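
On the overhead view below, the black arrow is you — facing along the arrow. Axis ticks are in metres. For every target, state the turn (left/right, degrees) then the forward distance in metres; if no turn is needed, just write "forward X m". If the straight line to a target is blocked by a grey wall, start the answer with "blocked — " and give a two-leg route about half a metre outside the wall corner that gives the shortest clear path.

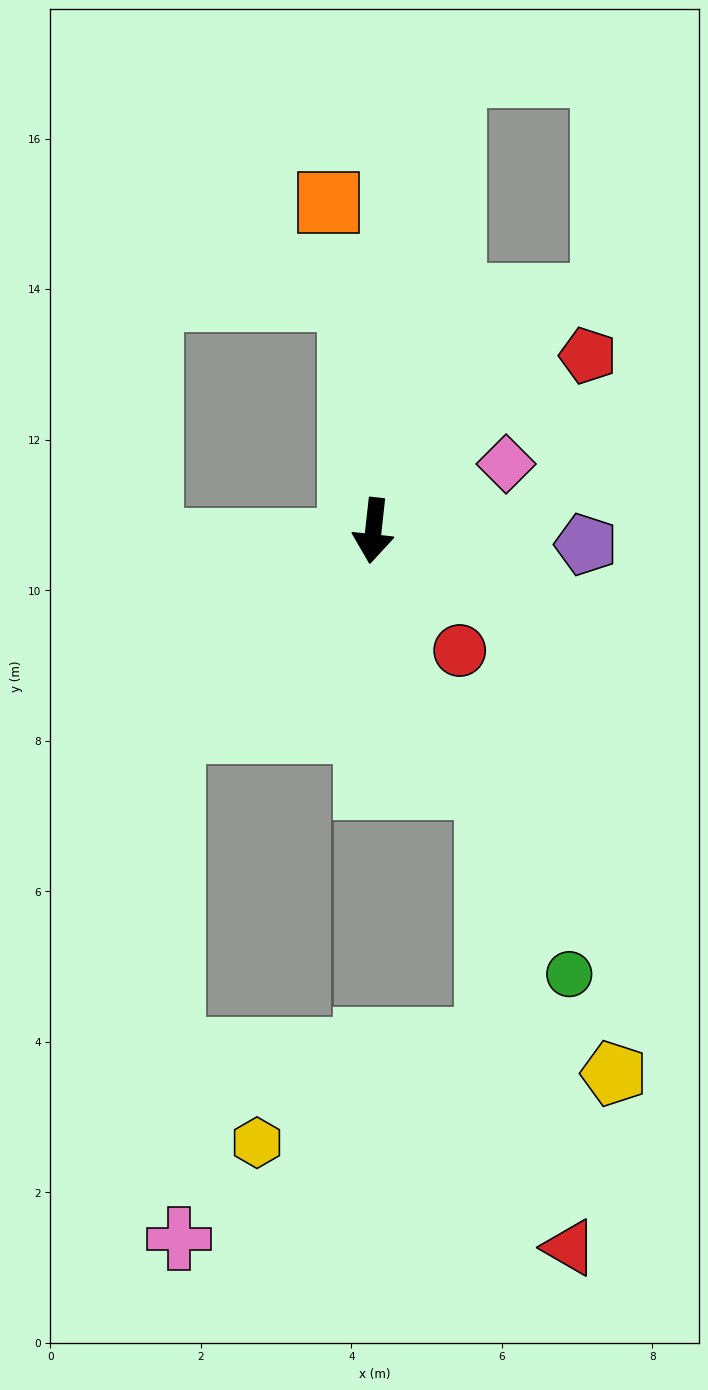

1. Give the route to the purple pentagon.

turn left 93°, forward 2.8 m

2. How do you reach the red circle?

turn left 42°, forward 2.0 m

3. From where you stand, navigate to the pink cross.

blocked — turn right 39°, forward 3.8 m, then turn left 46°, forward 6.7 m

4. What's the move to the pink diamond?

turn left 123°, forward 2.0 m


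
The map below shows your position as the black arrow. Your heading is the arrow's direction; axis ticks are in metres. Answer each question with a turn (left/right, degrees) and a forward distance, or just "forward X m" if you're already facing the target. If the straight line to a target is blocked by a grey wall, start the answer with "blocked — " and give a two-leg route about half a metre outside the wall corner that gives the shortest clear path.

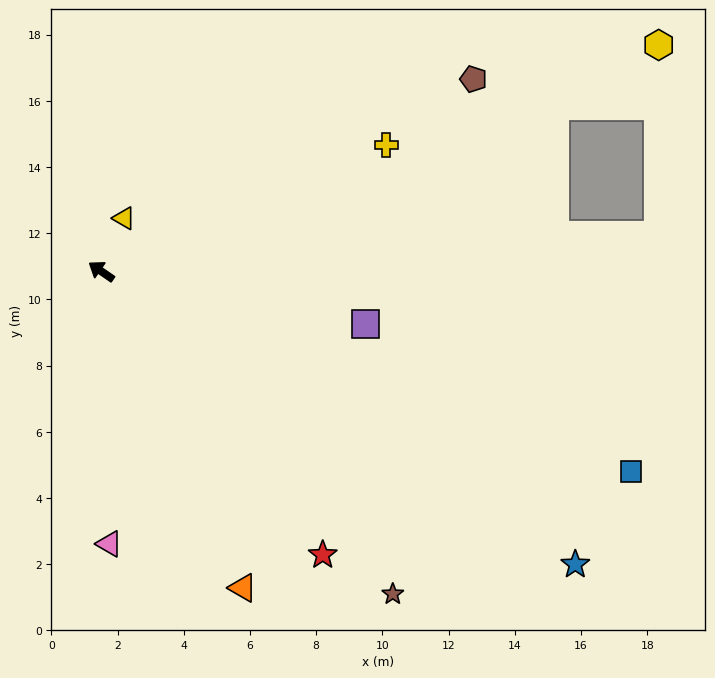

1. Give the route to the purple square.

turn right 157°, forward 8.1 m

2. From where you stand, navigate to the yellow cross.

turn right 122°, forward 9.4 m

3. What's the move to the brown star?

turn left 167°, forward 13.1 m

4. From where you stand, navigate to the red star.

turn left 163°, forward 10.9 m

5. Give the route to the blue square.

turn right 166°, forward 17.1 m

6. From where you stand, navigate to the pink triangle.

turn left 126°, forward 8.2 m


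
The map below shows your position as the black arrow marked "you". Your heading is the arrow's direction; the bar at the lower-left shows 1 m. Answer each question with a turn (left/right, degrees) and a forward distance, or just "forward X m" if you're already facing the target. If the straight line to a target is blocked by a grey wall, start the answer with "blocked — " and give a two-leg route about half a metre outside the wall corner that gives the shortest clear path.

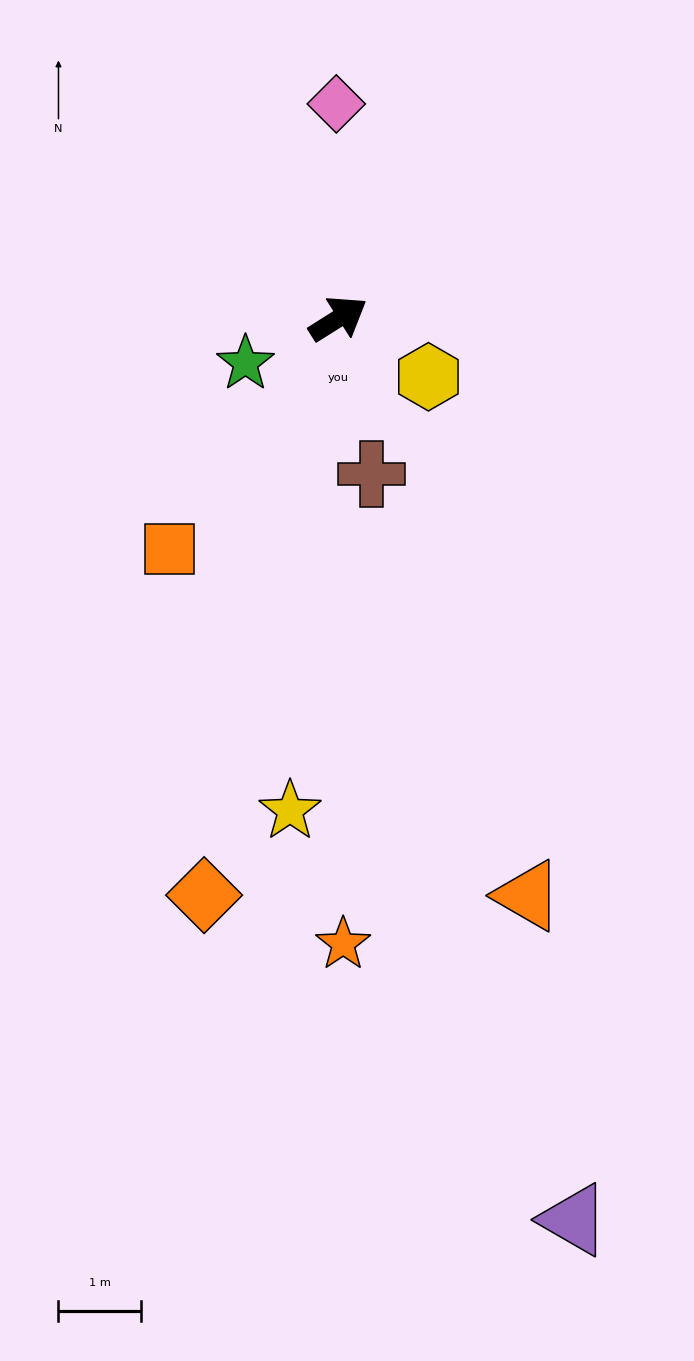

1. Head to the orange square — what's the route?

turn right 158°, forward 3.5 m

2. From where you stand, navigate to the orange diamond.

turn right 135°, forward 7.2 m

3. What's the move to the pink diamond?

turn left 58°, forward 2.6 m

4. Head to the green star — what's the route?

turn left 173°, forward 1.3 m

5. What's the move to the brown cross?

turn right 110°, forward 1.9 m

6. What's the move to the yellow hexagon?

turn right 65°, forward 1.3 m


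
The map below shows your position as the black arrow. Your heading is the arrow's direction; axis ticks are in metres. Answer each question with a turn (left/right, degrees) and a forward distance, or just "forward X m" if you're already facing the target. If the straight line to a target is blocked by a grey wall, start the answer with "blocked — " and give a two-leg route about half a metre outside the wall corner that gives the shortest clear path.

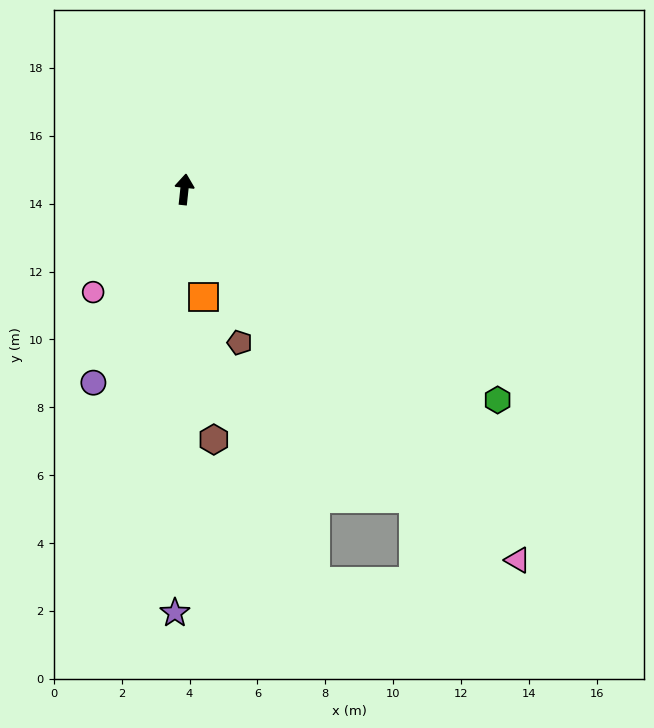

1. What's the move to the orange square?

turn right 164°, forward 3.2 m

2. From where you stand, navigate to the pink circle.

turn left 144°, forward 4.0 m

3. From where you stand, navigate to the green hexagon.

turn right 118°, forward 11.1 m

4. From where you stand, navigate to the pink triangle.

turn right 132°, forward 14.7 m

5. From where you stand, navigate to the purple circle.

turn left 161°, forward 6.3 m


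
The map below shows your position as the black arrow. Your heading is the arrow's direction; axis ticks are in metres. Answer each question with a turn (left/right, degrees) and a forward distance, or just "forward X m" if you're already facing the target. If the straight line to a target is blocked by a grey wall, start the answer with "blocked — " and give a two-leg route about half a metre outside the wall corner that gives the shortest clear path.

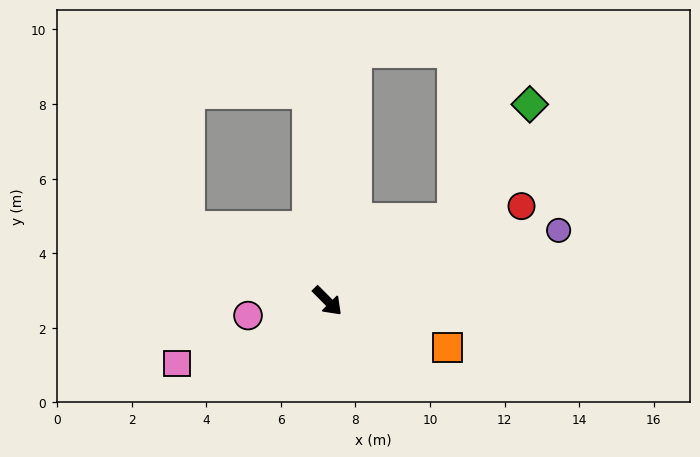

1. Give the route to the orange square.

turn left 24°, forward 3.4 m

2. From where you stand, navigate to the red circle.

turn left 71°, forward 5.8 m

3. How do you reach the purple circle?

turn left 62°, forward 6.5 m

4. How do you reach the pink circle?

turn right 124°, forward 2.2 m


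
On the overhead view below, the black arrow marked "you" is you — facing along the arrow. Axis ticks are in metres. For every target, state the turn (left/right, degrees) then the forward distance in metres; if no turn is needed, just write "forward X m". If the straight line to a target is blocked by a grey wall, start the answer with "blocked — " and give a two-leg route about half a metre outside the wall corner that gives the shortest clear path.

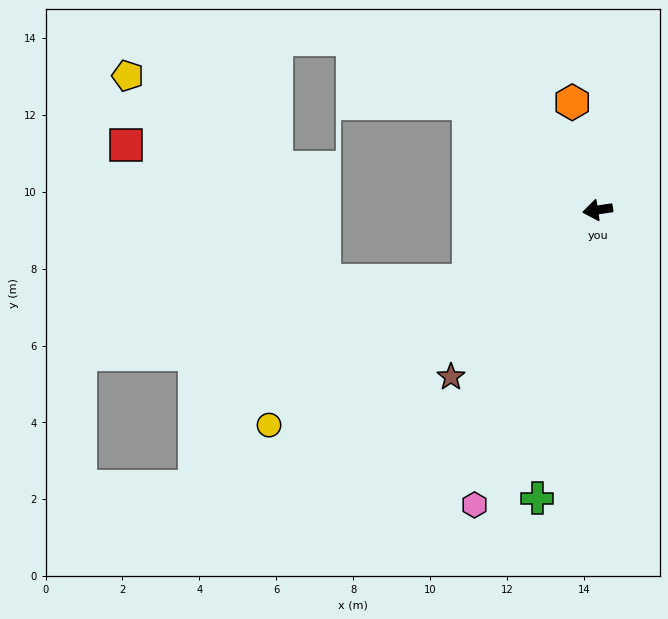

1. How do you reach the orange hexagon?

turn right 85°, forward 2.9 m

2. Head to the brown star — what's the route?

turn left 40°, forward 5.8 m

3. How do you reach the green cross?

turn left 70°, forward 7.7 m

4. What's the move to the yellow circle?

turn left 25°, forward 10.2 m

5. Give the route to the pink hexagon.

turn left 59°, forward 8.3 m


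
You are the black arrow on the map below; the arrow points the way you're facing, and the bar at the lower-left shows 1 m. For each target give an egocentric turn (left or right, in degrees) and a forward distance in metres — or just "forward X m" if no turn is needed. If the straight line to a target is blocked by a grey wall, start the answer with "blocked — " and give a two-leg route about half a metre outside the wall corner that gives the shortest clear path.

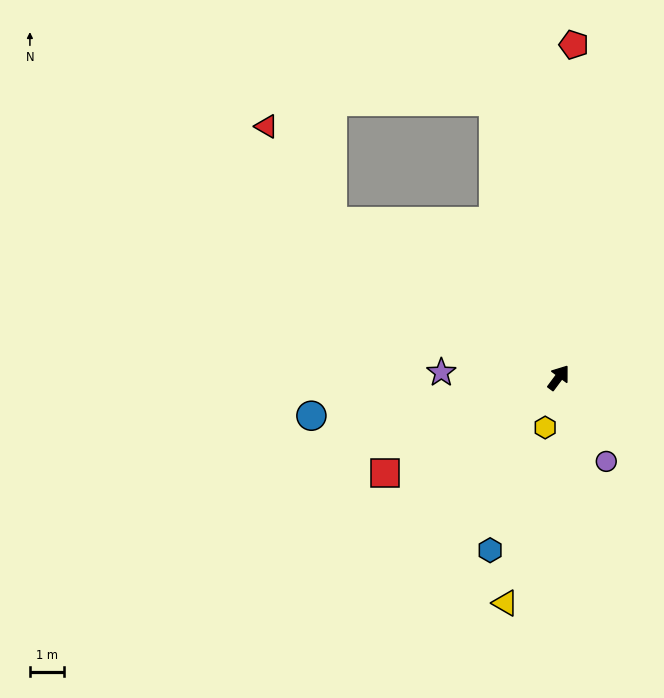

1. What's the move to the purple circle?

turn right 114°, forward 2.8 m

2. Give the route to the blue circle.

turn left 135°, forward 7.3 m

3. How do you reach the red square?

turn left 155°, forward 5.8 m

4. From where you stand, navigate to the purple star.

turn left 124°, forward 3.4 m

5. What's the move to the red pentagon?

turn left 34°, forward 9.7 m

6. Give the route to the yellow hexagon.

turn right 158°, forward 1.5 m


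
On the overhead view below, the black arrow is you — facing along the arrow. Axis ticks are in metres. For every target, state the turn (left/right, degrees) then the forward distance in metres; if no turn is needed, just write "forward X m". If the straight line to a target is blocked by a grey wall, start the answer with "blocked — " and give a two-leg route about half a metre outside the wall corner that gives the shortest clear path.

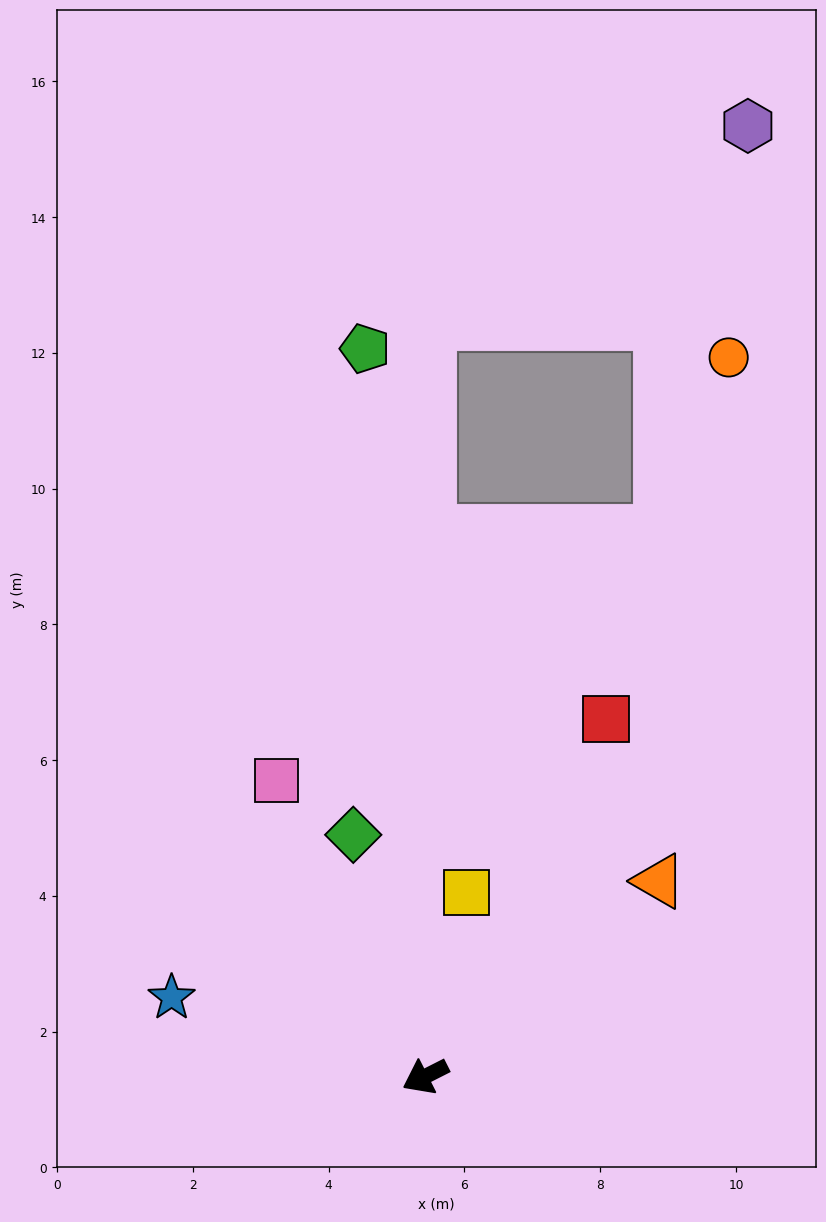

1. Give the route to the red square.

turn right 144°, forward 5.9 m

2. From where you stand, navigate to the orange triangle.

turn right 167°, forward 4.5 m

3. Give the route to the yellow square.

turn right 129°, forward 2.8 m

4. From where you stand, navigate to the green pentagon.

turn right 112°, forward 10.8 m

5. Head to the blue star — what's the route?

turn right 44°, forward 3.9 m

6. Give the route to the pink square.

turn right 90°, forward 4.9 m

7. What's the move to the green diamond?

turn right 100°, forward 3.7 m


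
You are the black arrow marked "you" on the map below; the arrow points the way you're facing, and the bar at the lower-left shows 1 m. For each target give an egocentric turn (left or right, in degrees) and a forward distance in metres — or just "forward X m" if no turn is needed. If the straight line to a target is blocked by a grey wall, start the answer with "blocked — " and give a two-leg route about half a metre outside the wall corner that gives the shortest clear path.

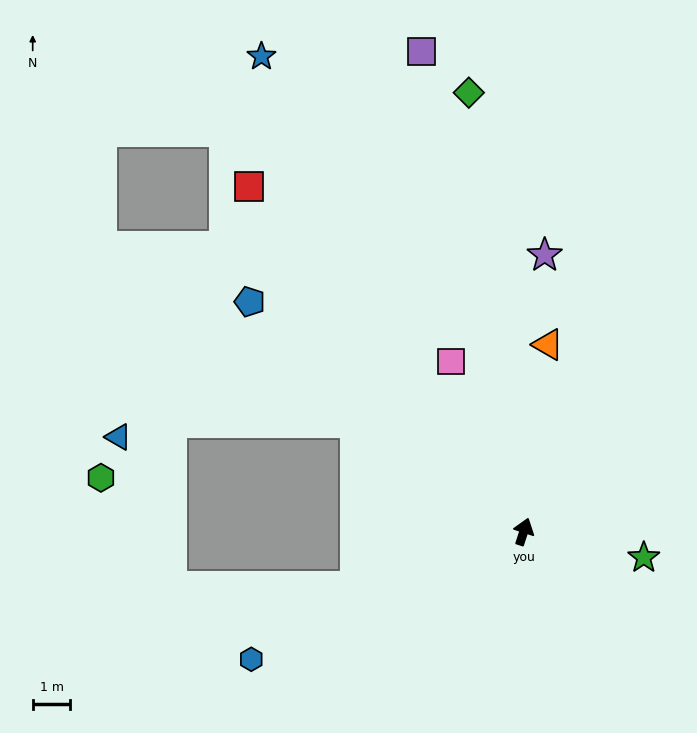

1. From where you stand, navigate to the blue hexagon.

turn left 133°, forward 8.0 m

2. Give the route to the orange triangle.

turn left 11°, forward 5.0 m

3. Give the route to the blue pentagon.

turn left 68°, forward 9.5 m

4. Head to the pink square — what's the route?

turn left 41°, forward 4.9 m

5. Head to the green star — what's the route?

turn right 84°, forward 3.3 m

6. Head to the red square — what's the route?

turn left 57°, forward 11.7 m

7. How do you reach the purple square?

turn left 30°, forward 13.0 m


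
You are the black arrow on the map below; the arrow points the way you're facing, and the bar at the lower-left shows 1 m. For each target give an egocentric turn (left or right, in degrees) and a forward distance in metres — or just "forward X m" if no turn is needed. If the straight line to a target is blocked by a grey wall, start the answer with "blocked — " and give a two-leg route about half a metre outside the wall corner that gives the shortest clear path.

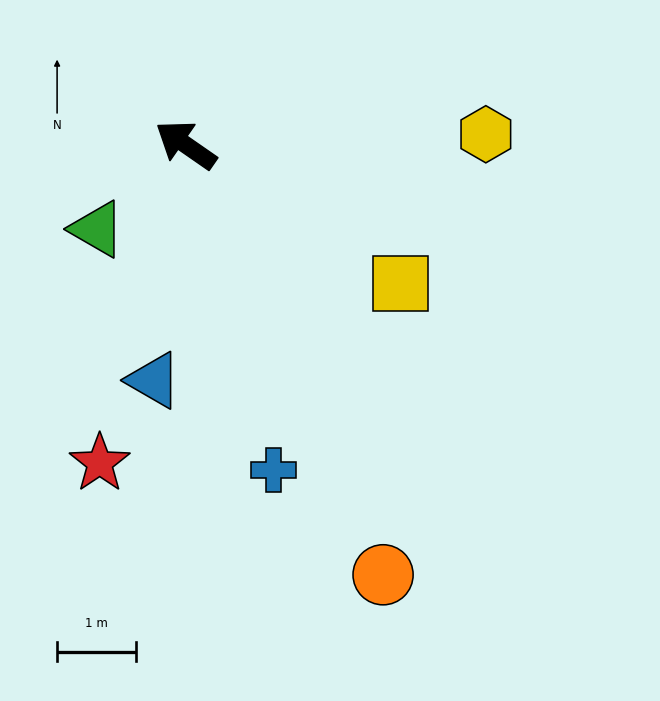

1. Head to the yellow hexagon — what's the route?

turn right 143°, forward 3.8 m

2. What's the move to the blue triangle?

turn left 117°, forward 3.0 m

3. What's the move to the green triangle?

turn left 78°, forward 1.5 m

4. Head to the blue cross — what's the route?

turn left 140°, forward 4.2 m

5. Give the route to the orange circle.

turn left 149°, forward 6.0 m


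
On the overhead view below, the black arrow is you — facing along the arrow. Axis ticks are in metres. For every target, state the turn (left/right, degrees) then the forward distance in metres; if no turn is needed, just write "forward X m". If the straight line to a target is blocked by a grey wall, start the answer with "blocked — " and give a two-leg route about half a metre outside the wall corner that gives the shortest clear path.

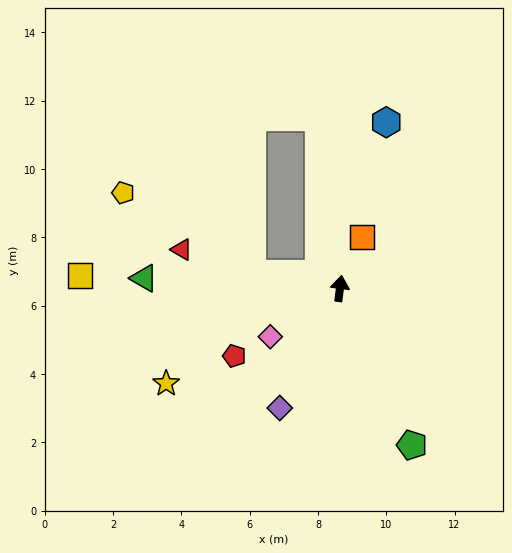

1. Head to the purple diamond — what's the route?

turn left 161°, forward 3.9 m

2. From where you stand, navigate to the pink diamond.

turn left 132°, forward 2.5 m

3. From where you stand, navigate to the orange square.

turn right 16°, forward 1.6 m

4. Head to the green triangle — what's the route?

turn left 94°, forward 5.7 m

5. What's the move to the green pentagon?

turn right 148°, forward 5.0 m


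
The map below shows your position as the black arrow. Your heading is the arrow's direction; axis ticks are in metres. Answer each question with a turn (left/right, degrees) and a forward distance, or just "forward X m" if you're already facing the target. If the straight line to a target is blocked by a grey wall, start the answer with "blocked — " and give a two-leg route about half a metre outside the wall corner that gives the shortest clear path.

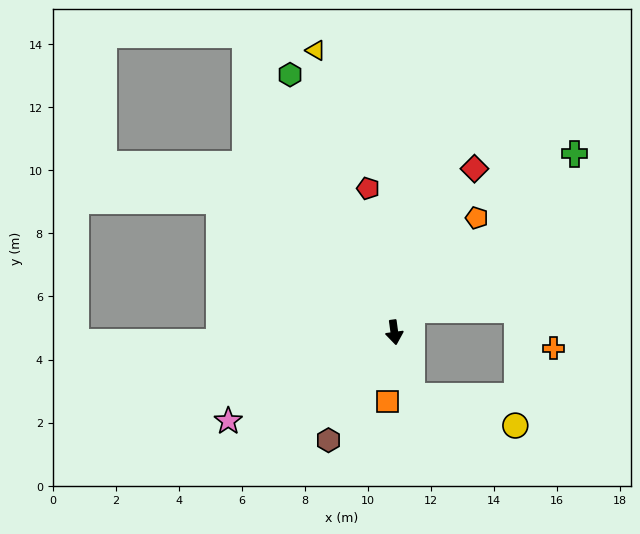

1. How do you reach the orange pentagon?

turn left 136°, forward 4.5 m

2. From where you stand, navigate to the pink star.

turn right 70°, forward 6.0 m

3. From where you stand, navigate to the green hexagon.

turn right 166°, forward 8.8 m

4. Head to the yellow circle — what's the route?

blocked — turn left 8°, forward 2.1 m, then turn left 58°, forward 3.4 m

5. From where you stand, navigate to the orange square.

turn right 14°, forward 2.2 m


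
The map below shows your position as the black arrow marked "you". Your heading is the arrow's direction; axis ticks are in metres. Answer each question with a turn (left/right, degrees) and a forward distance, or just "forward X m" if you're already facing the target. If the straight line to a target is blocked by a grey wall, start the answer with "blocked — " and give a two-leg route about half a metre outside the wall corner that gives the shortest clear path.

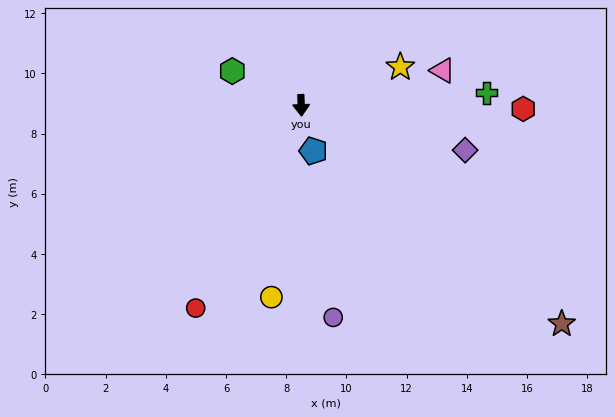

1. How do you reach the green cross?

turn left 92°, forward 6.2 m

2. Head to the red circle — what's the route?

turn right 29°, forward 7.6 m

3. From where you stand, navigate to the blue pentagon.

turn left 13°, forward 1.6 m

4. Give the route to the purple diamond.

turn left 73°, forward 5.6 m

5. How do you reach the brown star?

turn left 48°, forward 11.3 m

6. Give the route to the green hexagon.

turn right 118°, forward 2.6 m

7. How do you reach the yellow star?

turn left 109°, forward 3.5 m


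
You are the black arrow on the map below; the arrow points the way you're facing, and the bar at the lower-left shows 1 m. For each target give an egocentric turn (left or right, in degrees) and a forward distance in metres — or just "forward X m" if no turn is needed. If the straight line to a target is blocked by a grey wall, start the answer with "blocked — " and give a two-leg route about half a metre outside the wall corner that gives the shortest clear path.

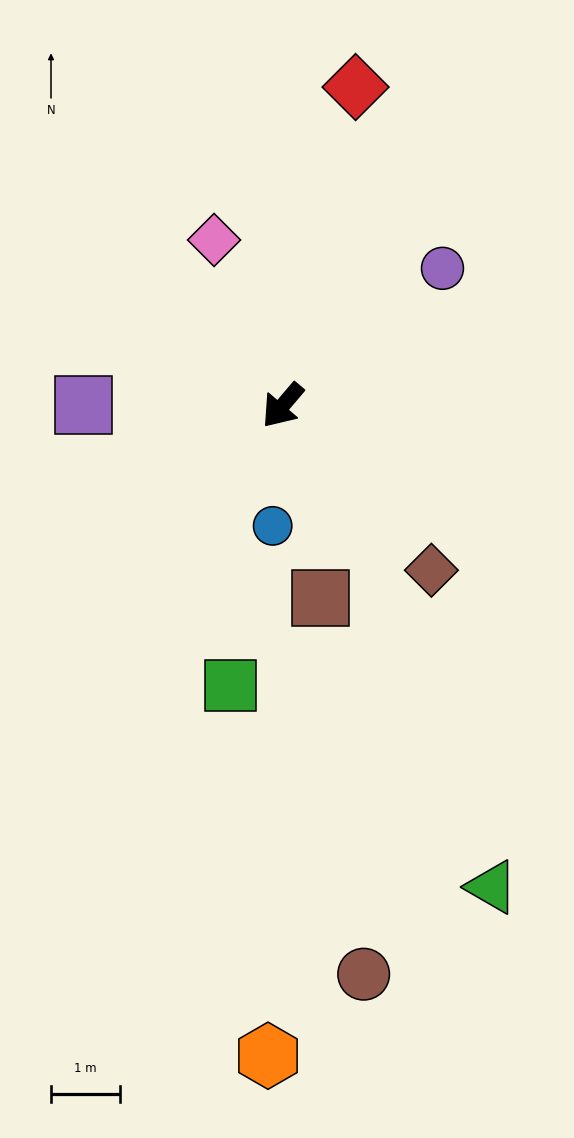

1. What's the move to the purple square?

turn right 50°, forward 2.9 m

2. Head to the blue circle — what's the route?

turn left 36°, forward 1.7 m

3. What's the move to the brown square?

turn left 52°, forward 2.8 m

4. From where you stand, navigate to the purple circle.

turn left 171°, forward 3.0 m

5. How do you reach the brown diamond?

turn left 82°, forward 3.2 m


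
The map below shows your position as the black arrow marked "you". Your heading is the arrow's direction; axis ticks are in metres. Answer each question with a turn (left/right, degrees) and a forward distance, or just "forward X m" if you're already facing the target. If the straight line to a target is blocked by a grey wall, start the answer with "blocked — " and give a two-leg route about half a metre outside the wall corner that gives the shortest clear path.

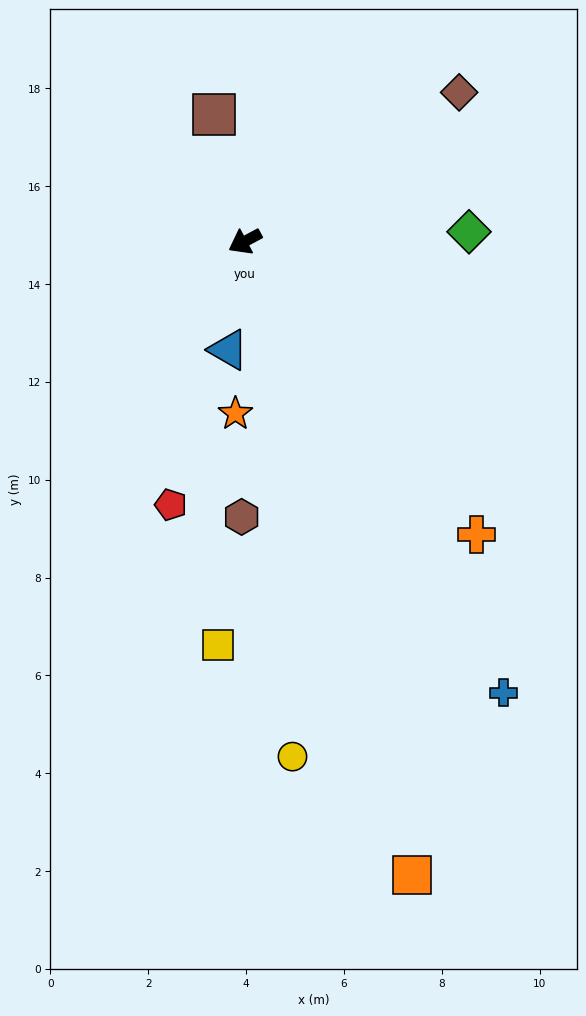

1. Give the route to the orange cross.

turn left 100°, forward 7.6 m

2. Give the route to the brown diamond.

turn right 173°, forward 5.3 m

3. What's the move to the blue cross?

turn left 92°, forward 10.6 m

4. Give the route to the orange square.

turn left 77°, forward 13.4 m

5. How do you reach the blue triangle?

turn left 53°, forward 2.2 m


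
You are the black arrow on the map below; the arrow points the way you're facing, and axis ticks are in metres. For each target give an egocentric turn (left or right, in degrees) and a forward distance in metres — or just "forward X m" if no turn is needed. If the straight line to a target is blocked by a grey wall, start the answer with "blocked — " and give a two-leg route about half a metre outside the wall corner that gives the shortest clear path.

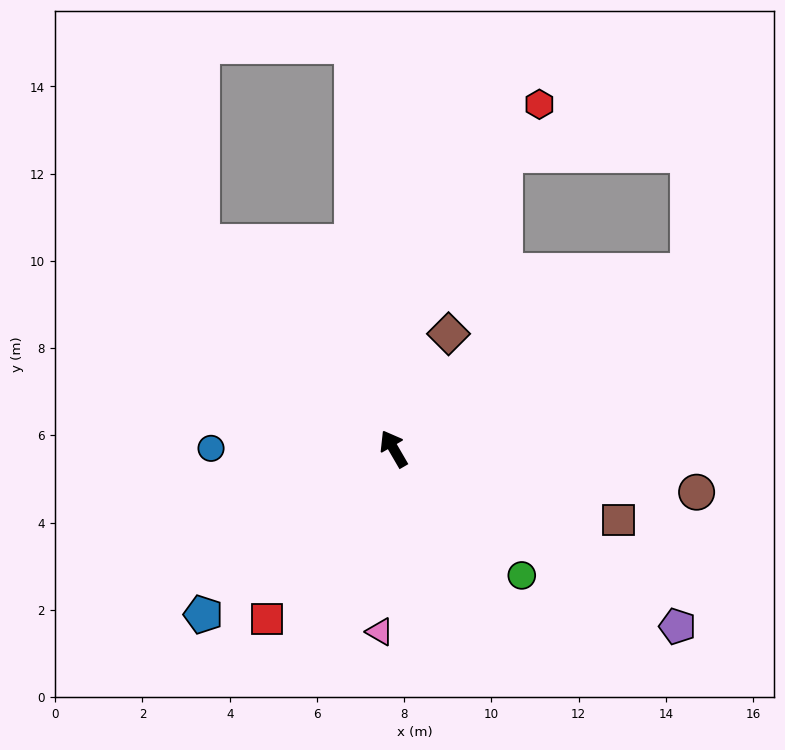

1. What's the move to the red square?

turn left 113°, forward 4.9 m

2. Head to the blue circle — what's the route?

turn left 60°, forward 4.2 m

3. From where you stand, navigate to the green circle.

turn right 165°, forward 4.1 m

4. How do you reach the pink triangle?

turn left 146°, forward 4.2 m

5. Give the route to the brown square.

turn right 138°, forward 5.4 m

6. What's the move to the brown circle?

turn right 128°, forward 7.0 m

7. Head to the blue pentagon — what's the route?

turn left 101°, forward 5.8 m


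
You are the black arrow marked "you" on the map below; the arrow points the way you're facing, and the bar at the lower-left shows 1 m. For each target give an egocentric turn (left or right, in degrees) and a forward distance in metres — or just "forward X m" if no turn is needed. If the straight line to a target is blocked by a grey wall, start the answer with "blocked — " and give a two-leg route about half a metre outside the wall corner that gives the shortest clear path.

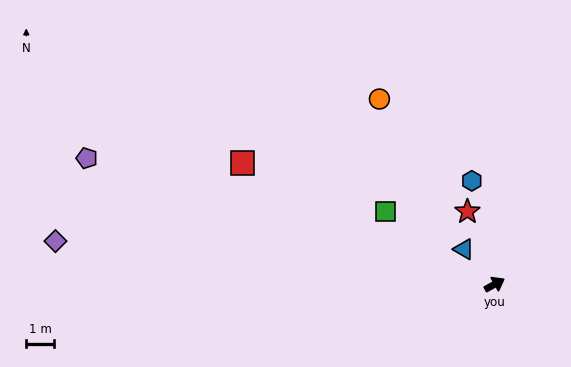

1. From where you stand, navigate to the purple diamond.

turn left 146°, forward 15.8 m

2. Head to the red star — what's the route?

turn left 82°, forward 2.8 m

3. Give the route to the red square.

turn left 125°, forward 10.0 m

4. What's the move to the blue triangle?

turn left 102°, forward 1.7 m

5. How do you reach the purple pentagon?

turn left 134°, forward 15.2 m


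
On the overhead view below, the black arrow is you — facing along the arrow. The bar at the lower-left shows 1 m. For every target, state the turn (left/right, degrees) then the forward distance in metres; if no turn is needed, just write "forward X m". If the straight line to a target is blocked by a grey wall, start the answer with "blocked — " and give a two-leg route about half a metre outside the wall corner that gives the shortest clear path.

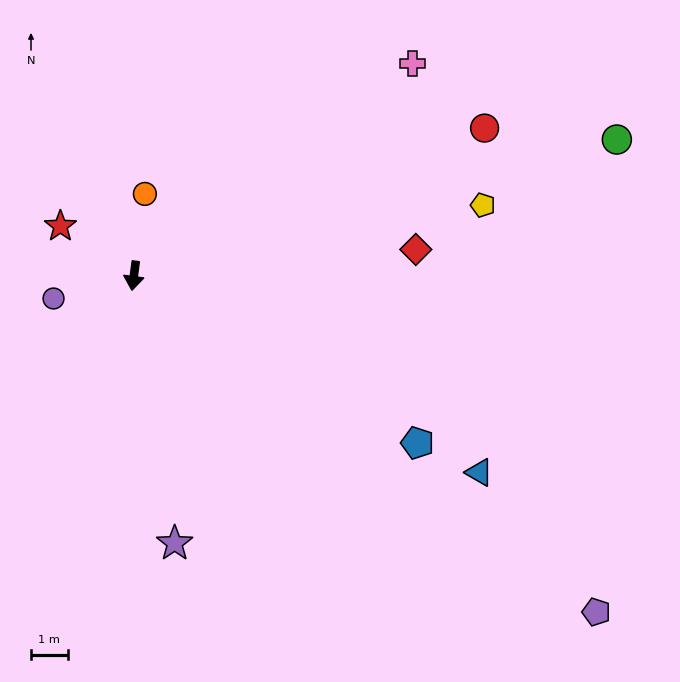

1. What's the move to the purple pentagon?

turn left 62°, forward 15.7 m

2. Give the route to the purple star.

turn left 16°, forward 7.4 m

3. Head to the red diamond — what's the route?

turn left 103°, forward 7.8 m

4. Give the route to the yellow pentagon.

turn left 109°, forward 9.8 m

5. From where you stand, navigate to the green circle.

turn left 113°, forward 13.7 m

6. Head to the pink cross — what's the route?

turn left 135°, forward 9.6 m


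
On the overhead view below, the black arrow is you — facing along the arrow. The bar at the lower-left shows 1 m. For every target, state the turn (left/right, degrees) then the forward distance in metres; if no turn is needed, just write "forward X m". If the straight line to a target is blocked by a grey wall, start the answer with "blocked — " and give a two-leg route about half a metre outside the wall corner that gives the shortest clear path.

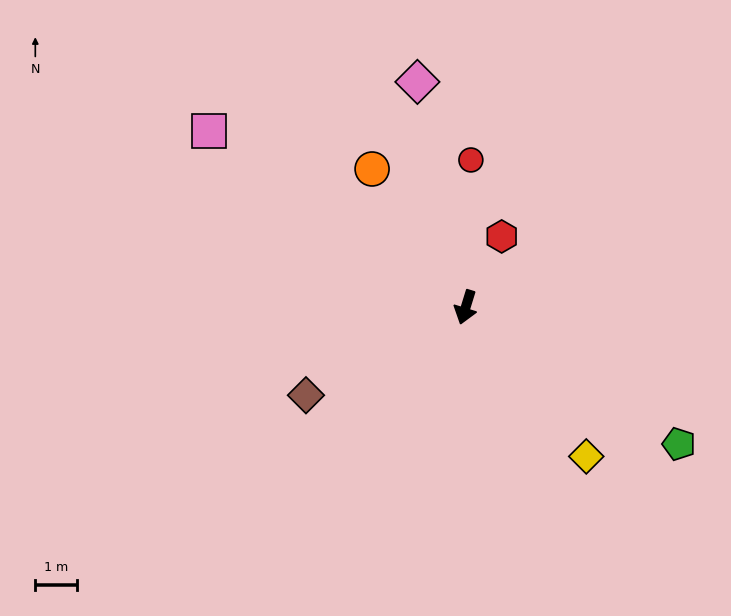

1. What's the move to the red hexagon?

turn left 170°, forward 1.9 m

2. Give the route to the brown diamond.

turn right 44°, forward 4.3 m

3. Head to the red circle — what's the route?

turn right 165°, forward 3.5 m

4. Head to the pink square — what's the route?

turn right 107°, forward 7.4 m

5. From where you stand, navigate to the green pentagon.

turn left 74°, forward 6.0 m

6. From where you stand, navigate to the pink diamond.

turn right 151°, forward 5.5 m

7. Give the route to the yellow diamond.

turn left 56°, forward 4.6 m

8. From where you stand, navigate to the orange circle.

turn right 129°, forward 4.0 m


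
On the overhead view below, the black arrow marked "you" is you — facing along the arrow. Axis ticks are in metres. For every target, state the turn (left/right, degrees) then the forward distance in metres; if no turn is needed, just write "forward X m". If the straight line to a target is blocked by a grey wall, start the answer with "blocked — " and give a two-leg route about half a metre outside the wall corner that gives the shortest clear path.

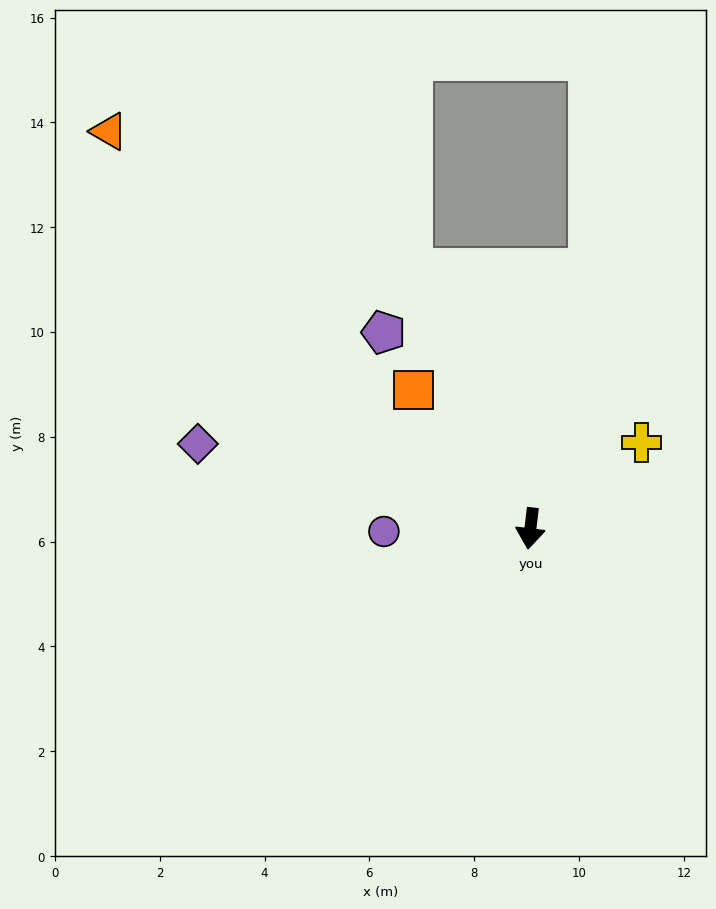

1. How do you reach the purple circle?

turn right 82°, forward 2.8 m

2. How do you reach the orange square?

turn right 133°, forward 3.5 m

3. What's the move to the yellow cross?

turn left 135°, forward 2.7 m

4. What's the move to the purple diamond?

turn right 98°, forward 6.5 m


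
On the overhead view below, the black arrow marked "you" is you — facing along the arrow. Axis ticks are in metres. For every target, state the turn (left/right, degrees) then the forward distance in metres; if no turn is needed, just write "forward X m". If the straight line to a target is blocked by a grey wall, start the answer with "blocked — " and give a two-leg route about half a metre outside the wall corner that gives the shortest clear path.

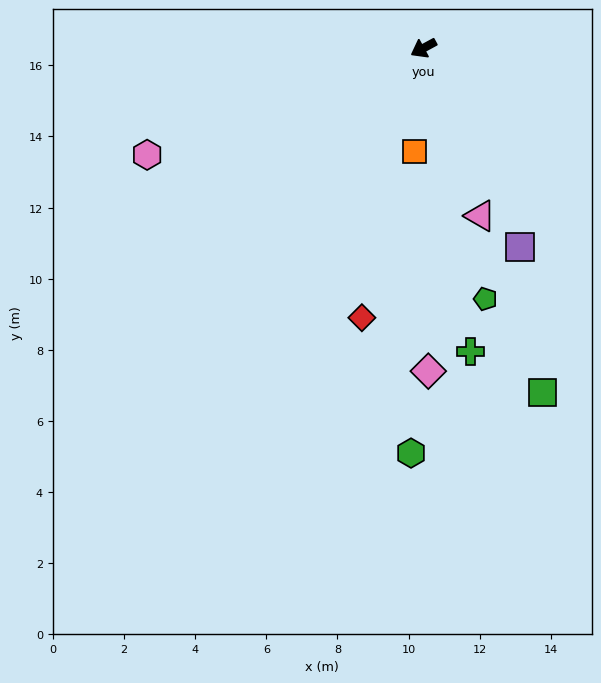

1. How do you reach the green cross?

turn left 70°, forward 8.6 m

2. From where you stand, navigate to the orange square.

turn left 57°, forward 2.9 m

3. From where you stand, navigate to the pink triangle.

turn left 80°, forward 5.0 m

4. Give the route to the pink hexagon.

turn right 7°, forward 8.3 m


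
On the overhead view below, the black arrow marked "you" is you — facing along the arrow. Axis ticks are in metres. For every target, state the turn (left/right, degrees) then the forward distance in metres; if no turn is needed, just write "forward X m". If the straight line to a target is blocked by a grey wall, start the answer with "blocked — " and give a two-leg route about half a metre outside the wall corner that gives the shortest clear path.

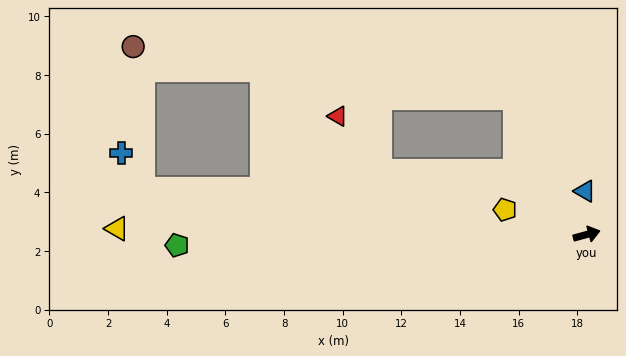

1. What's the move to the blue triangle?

turn left 77°, forward 1.5 m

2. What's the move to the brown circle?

blocked — turn left 159°, forward 15.2 m, then turn right 80°, forward 4.9 m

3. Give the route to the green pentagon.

turn left 166°, forward 14.0 m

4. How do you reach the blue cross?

blocked — turn left 159°, forward 15.2 m, then turn right 54°, forward 1.4 m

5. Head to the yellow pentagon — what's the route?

turn left 148°, forward 2.9 m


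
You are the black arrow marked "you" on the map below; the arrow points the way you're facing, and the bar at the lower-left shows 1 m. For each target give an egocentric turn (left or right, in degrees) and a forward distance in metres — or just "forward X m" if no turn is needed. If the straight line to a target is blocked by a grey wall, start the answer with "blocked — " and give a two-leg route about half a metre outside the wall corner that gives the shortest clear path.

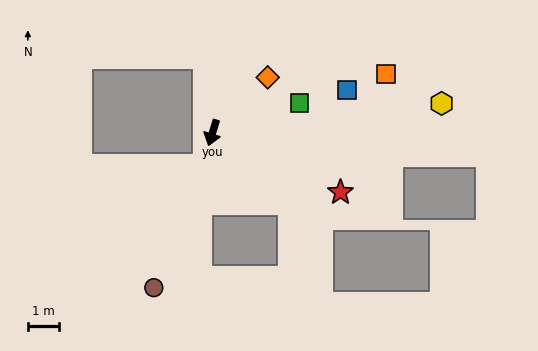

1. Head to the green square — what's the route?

turn left 126°, forward 3.0 m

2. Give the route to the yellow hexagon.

turn left 114°, forward 7.5 m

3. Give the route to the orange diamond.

turn left 152°, forward 2.5 m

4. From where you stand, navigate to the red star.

turn left 82°, forward 4.6 m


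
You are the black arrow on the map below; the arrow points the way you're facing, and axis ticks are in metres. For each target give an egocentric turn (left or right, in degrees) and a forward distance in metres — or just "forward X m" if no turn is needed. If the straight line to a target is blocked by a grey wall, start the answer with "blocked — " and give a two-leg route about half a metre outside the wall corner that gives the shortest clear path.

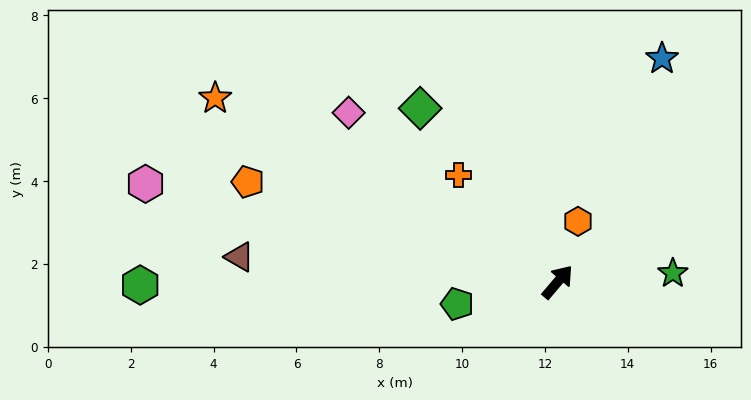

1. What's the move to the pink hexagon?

turn left 117°, forward 10.2 m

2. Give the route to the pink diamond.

turn left 91°, forward 6.5 m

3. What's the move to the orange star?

turn left 102°, forward 9.4 m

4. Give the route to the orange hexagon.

turn left 22°, forward 1.5 m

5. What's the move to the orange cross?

turn left 83°, forward 3.5 m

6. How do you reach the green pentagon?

turn left 143°, forward 2.5 m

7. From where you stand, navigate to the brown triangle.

turn left 126°, forward 7.7 m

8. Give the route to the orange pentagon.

turn left 112°, forward 7.9 m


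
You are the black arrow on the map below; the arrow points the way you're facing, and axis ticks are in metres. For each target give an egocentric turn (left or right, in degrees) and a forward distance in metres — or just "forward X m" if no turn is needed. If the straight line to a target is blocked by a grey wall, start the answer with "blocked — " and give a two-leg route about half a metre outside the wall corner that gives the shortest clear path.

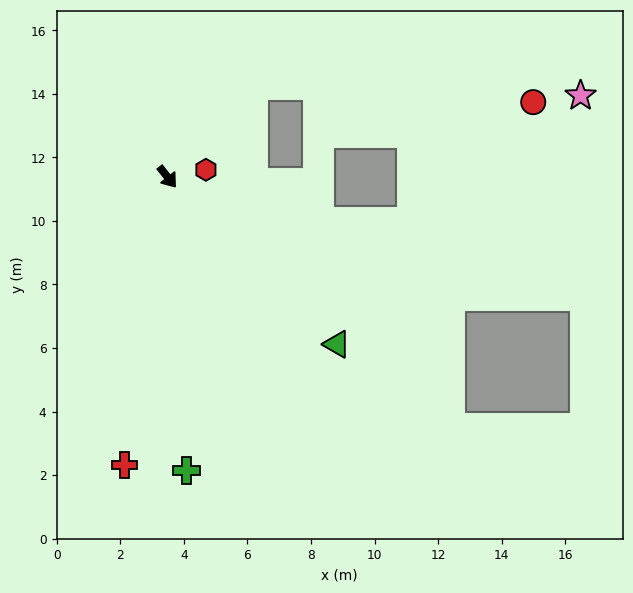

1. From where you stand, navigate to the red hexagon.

turn left 62°, forward 1.2 m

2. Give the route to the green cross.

turn right 34°, forward 9.3 m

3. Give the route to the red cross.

turn right 47°, forward 9.2 m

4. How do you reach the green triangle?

turn left 7°, forward 7.5 m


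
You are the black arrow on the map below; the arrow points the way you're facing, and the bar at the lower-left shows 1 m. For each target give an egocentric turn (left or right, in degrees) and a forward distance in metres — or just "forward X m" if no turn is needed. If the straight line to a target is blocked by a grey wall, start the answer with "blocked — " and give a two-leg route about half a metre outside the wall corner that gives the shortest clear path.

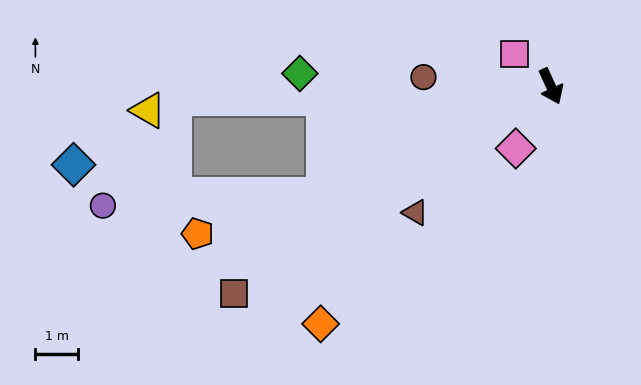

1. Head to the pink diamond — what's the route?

turn right 54°, forward 1.7 m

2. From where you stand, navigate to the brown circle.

turn right 119°, forward 3.0 m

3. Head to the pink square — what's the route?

turn right 156°, forward 1.1 m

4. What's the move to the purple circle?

blocked — turn right 89°, forward 5.9 m, then turn right 23°, forward 5.2 m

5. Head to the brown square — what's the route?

turn right 81°, forward 9.0 m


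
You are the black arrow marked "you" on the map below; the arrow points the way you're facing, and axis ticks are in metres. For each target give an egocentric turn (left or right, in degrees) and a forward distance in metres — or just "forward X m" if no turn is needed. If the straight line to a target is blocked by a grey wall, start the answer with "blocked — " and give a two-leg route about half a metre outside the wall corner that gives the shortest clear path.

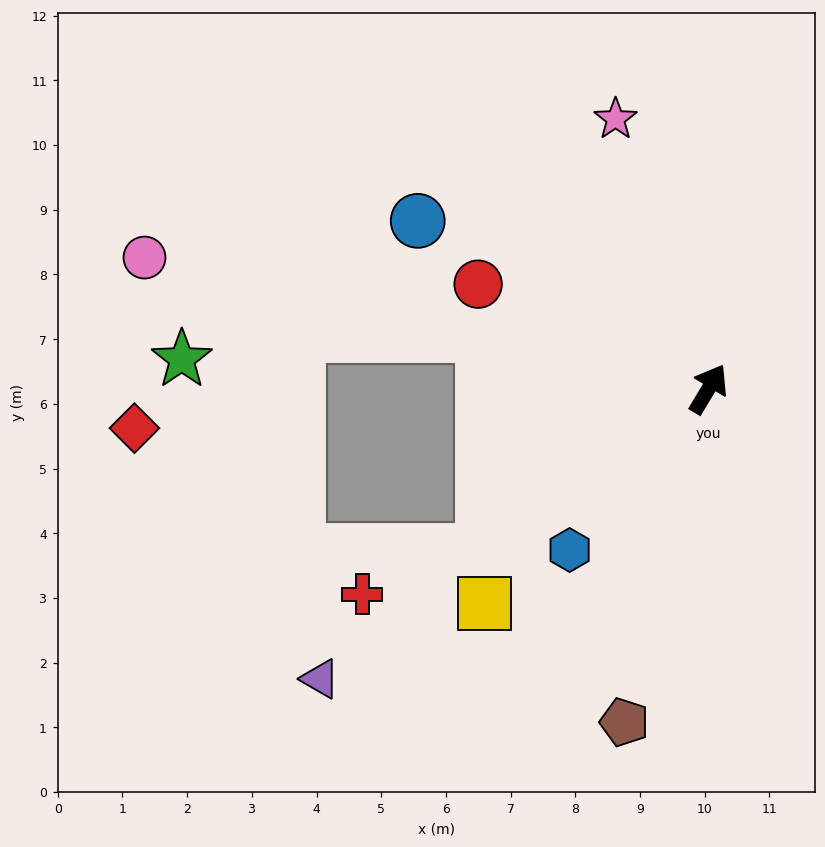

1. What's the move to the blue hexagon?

turn left 170°, forward 3.3 m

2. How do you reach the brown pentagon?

turn right 163°, forward 5.3 m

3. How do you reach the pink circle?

turn left 108°, forward 9.0 m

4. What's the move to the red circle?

turn left 97°, forward 3.9 m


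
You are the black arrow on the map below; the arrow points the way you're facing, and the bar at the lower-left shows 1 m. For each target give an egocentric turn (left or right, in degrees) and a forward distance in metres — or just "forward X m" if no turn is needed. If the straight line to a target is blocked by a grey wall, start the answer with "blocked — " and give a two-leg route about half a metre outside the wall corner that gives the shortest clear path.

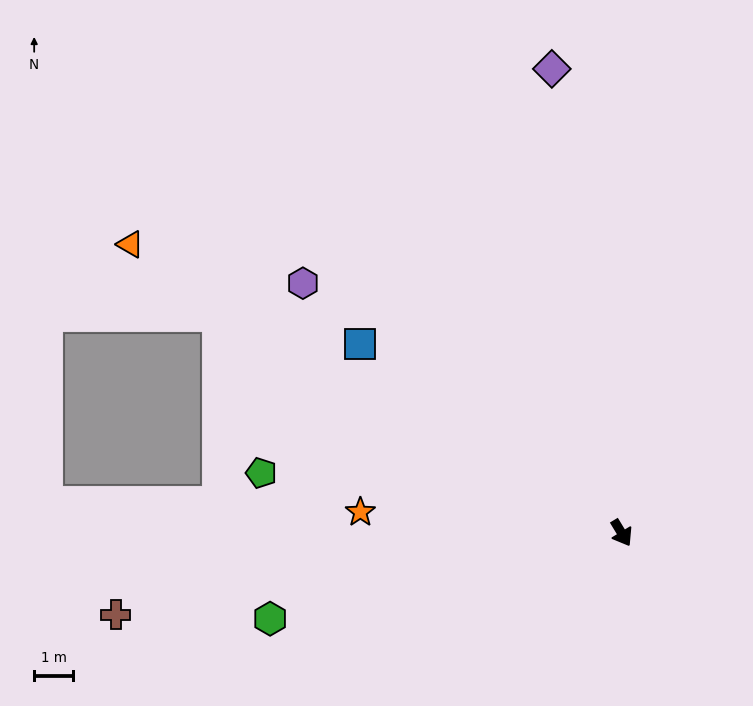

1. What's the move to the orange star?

turn right 126°, forward 6.7 m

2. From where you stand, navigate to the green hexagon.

turn right 108°, forward 9.3 m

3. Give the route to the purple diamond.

turn left 157°, forward 12.1 m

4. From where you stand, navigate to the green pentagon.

turn right 131°, forward 9.4 m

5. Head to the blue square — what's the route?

turn right 157°, forward 8.3 m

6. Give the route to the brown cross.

turn right 112°, forward 13.2 m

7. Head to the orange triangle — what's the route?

turn right 152°, forward 14.6 m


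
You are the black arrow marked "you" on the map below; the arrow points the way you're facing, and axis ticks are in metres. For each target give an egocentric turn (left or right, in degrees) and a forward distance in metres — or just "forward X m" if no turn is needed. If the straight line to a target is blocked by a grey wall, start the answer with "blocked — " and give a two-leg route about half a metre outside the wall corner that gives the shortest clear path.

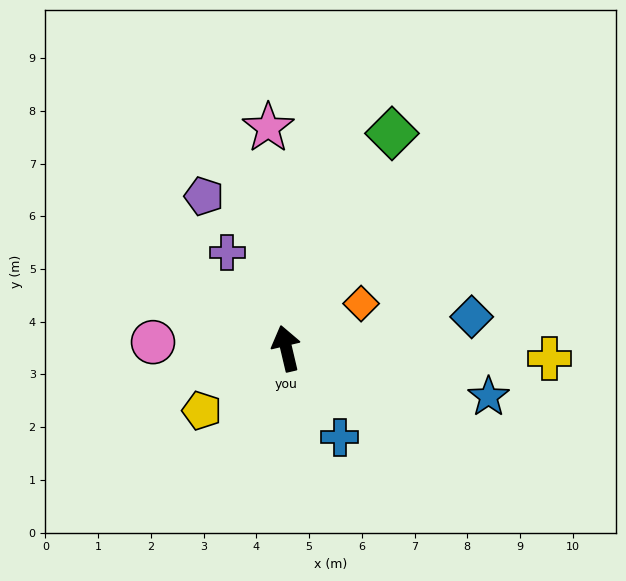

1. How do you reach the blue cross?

turn right 162°, forward 2.0 m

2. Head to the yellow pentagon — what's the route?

turn left 113°, forward 2.0 m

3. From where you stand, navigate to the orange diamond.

turn right 72°, forward 1.7 m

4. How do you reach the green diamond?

turn right 39°, forward 4.5 m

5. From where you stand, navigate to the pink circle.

turn left 74°, forward 2.5 m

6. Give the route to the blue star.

turn right 117°, forward 3.9 m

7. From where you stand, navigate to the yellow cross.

turn right 105°, forward 5.0 m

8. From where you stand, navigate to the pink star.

turn right 9°, forward 4.2 m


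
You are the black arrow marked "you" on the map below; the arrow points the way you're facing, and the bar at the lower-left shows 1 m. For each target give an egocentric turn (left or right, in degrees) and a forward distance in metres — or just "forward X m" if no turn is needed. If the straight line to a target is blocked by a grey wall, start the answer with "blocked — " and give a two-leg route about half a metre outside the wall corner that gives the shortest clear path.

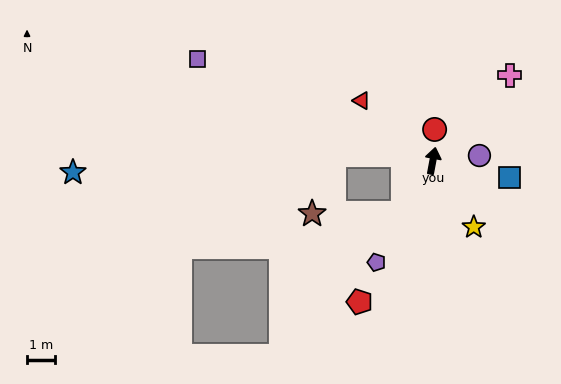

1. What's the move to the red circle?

turn left 7°, forward 1.1 m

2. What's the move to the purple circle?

turn right 73°, forward 1.7 m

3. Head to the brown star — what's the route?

blocked — turn left 161°, forward 2.1 m, then turn right 60°, forward 3.2 m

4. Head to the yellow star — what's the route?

turn right 138°, forward 2.8 m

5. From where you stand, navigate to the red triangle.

turn left 60°, forward 3.3 m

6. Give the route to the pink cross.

turn right 31°, forward 4.1 m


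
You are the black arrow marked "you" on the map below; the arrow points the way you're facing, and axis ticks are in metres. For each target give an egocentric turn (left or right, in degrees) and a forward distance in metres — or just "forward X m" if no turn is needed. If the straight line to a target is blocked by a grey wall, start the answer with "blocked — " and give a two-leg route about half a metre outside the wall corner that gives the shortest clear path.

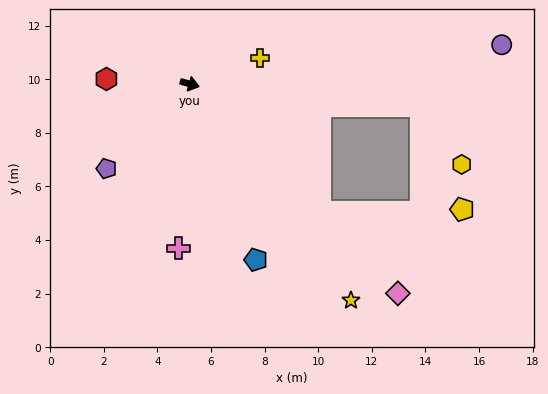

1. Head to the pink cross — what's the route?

turn right 78°, forward 6.2 m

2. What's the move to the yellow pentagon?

blocked — turn left 10°, forward 8.7 m, then turn right 63°, forward 4.1 m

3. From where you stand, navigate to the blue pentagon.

turn right 54°, forward 7.0 m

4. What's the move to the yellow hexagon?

blocked — turn left 10°, forward 8.7 m, then turn right 50°, forward 2.6 m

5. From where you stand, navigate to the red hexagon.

turn right 168°, forward 3.1 m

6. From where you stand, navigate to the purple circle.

turn left 23°, forward 11.7 m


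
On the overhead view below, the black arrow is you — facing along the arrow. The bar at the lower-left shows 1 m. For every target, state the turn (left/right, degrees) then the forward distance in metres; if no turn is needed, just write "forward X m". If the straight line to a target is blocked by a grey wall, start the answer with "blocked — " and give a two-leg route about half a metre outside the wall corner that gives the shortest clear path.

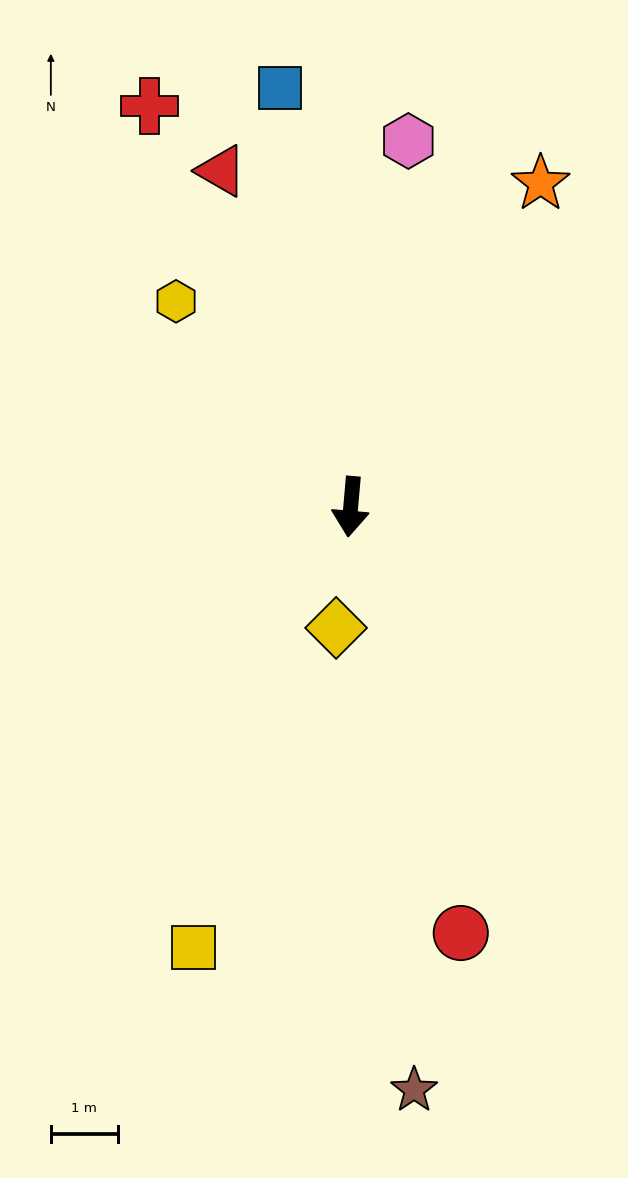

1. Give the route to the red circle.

turn left 19°, forward 6.6 m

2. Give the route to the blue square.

turn right 165°, forward 6.4 m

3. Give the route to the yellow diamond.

forward 1.8 m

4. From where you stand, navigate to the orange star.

turn left 155°, forward 5.6 m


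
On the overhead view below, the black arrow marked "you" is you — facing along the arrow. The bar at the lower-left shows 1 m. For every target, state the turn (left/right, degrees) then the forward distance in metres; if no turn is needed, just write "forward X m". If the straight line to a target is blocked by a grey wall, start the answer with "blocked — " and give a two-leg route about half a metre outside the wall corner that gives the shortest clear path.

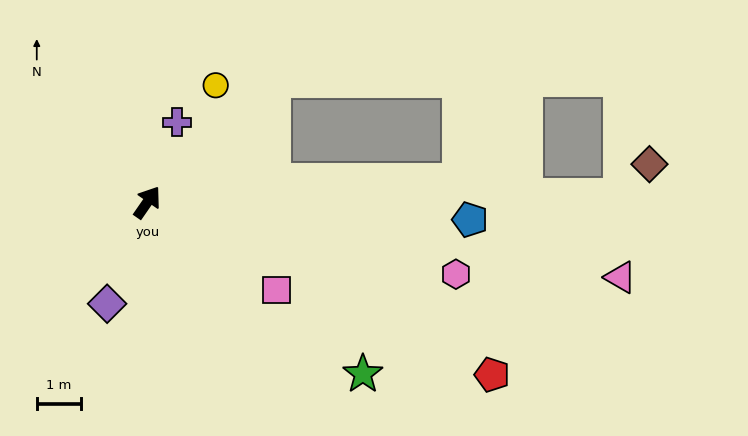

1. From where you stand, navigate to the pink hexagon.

turn right 68°, forward 7.2 m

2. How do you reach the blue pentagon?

turn right 58°, forward 7.4 m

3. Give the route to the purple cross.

turn left 14°, forward 1.9 m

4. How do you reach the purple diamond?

turn right 167°, forward 2.5 m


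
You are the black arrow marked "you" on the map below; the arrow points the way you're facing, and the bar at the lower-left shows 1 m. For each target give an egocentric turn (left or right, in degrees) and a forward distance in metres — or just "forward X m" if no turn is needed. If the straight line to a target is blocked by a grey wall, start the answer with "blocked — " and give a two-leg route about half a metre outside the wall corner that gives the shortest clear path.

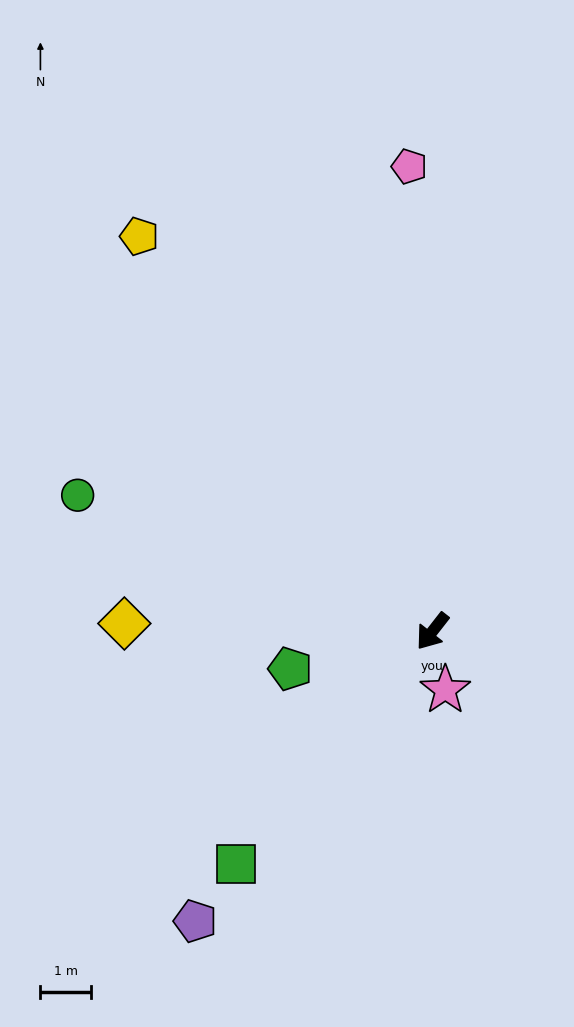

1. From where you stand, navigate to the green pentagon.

turn right 37°, forward 2.9 m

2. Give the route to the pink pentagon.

turn right 139°, forward 9.2 m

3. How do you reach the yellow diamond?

turn right 53°, forward 6.1 m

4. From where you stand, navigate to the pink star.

turn left 50°, forward 1.2 m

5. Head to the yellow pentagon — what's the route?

turn right 105°, forward 9.7 m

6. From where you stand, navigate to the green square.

turn right 2°, forward 6.0 m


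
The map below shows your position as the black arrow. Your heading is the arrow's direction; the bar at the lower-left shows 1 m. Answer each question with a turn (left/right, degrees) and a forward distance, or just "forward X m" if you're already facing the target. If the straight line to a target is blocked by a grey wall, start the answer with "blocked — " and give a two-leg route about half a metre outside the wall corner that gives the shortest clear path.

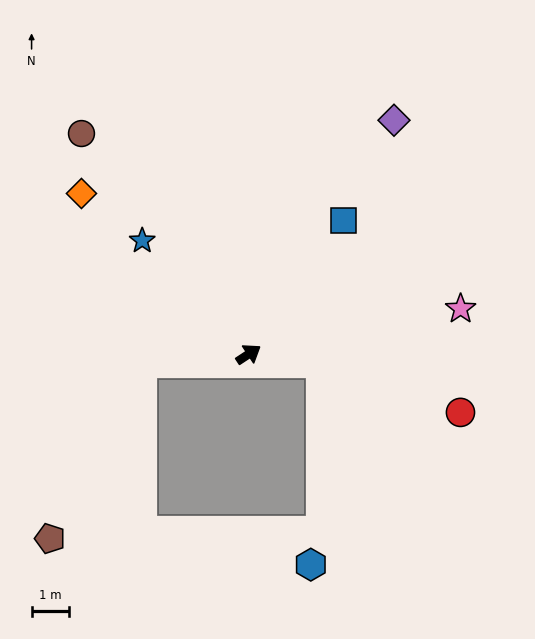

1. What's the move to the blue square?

turn left 21°, forward 4.4 m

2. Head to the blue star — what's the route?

turn left 100°, forward 4.2 m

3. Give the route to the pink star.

turn right 21°, forward 5.8 m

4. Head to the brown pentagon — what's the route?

blocked — turn left 151°, forward 2.9 m, then turn left 58°, forward 5.3 m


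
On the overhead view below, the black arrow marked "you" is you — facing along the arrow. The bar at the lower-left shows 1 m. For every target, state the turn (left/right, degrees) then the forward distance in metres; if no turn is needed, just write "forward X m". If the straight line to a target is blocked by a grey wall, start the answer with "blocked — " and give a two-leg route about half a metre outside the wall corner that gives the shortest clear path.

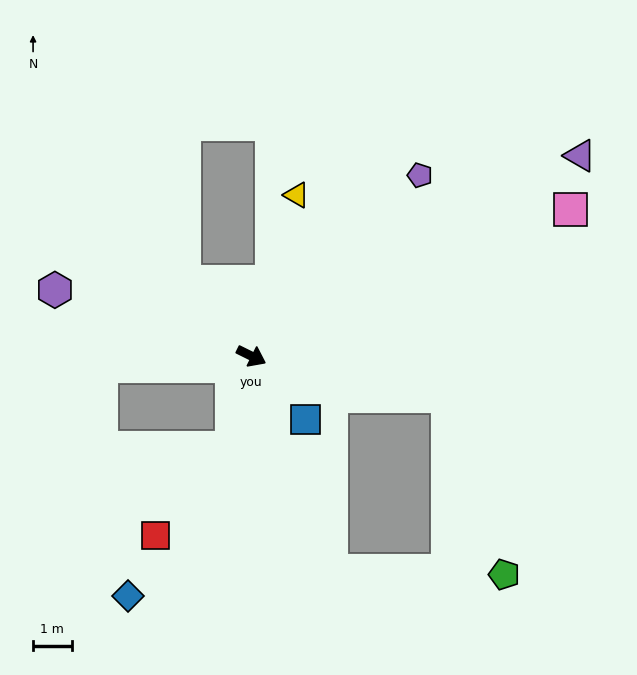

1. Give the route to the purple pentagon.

turn left 73°, forward 6.4 m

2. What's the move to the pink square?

turn left 51°, forward 9.1 m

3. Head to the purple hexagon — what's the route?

turn right 172°, forward 5.4 m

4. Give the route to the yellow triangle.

turn left 101°, forward 4.3 m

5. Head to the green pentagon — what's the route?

blocked — turn left 15°, forward 5.2 m, then turn right 61°, forward 4.8 m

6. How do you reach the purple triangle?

turn left 58°, forward 10.0 m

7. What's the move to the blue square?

turn right 23°, forward 2.2 m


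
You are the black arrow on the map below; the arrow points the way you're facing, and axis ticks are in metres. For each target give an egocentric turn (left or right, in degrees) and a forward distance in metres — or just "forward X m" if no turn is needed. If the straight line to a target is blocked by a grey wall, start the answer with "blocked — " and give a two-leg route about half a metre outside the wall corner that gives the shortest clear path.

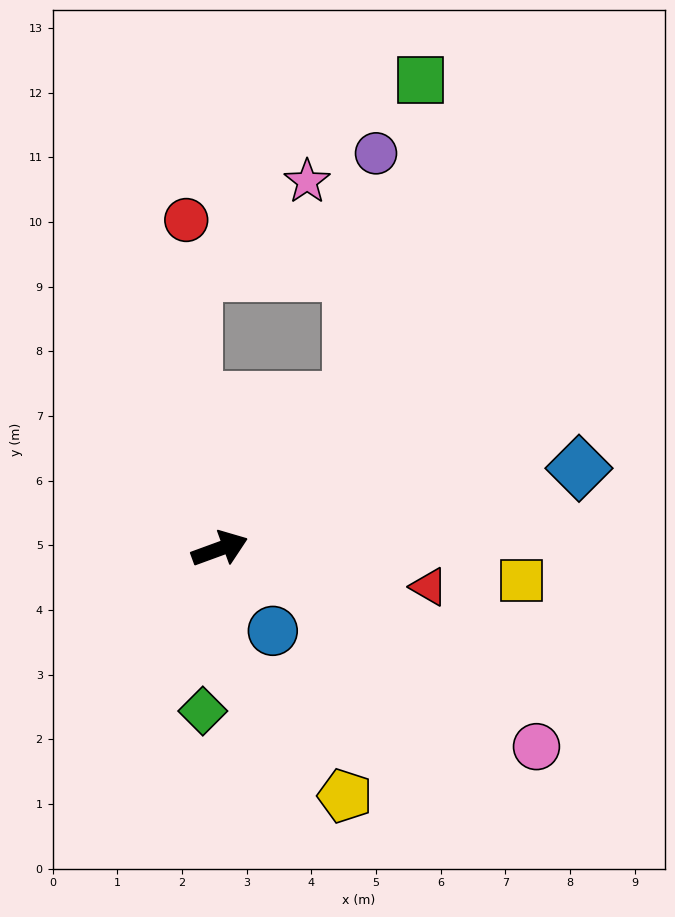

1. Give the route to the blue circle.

turn right 77°, forward 1.5 m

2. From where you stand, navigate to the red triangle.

turn right 30°, forward 3.3 m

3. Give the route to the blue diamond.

turn right 7°, forward 5.7 m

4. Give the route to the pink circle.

turn right 52°, forward 5.8 m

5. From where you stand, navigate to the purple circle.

blocked — turn left 29°, forward 3.1 m, then turn left 35°, forward 3.8 m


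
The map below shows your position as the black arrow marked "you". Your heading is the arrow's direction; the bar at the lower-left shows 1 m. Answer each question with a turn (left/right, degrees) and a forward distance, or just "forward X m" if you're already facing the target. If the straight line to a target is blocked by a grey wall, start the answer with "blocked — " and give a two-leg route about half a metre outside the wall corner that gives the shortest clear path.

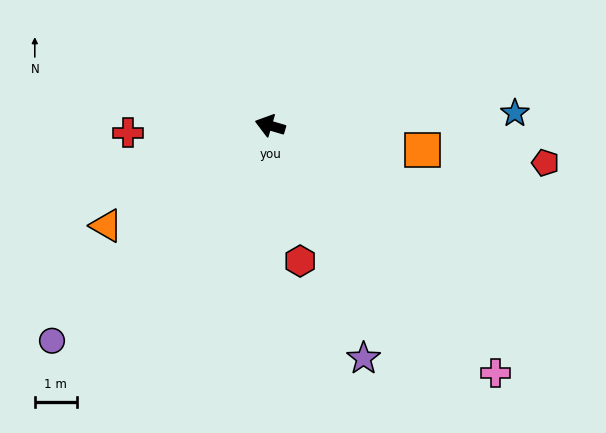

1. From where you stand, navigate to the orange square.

turn right 173°, forward 3.7 m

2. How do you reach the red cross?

turn left 19°, forward 3.4 m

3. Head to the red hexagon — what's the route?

turn left 119°, forward 3.3 m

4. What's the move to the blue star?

turn right 161°, forward 5.8 m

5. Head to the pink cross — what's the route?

turn left 149°, forward 7.9 m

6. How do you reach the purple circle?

turn left 61°, forward 7.3 m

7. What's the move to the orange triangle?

turn left 48°, forward 4.6 m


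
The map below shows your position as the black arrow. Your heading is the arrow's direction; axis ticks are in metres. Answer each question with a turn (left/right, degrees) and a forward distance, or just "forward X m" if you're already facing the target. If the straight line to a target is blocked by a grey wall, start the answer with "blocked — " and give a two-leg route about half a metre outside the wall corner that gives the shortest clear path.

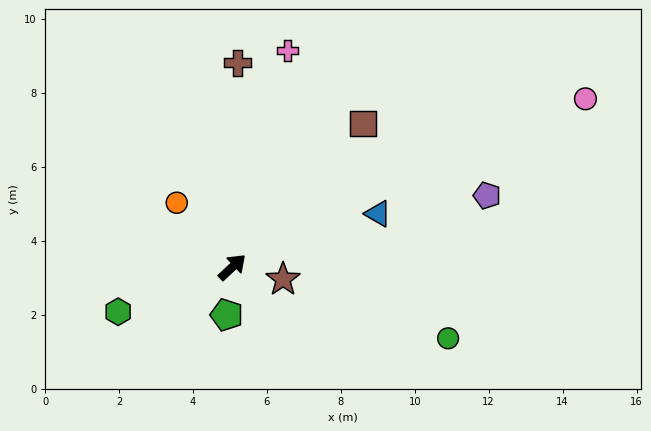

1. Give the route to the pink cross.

turn left 33°, forward 6.0 m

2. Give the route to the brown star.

turn right 57°, forward 1.4 m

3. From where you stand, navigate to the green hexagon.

turn left 158°, forward 3.3 m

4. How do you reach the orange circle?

turn left 88°, forward 2.3 m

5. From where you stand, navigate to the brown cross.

turn left 45°, forward 5.5 m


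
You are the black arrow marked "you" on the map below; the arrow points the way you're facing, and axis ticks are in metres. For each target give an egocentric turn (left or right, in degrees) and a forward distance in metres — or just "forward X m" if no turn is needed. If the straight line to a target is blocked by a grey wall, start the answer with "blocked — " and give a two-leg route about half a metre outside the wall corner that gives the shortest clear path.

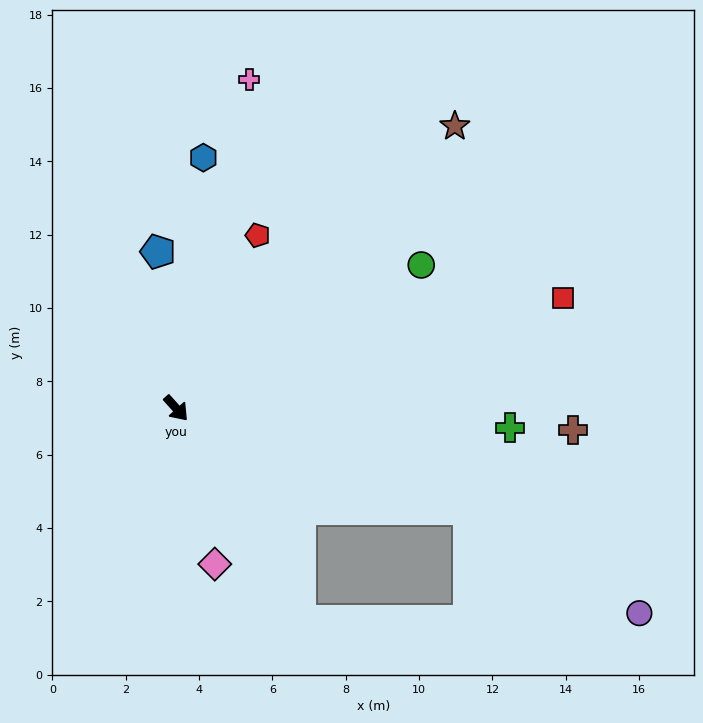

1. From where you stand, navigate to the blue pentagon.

turn left 145°, forward 4.3 m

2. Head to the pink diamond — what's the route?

turn right 28°, forward 4.4 m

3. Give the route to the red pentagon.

turn left 113°, forward 5.2 m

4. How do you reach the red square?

turn left 64°, forward 11.0 m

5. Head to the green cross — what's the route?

turn left 45°, forward 9.1 m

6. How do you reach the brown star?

turn left 93°, forward 10.8 m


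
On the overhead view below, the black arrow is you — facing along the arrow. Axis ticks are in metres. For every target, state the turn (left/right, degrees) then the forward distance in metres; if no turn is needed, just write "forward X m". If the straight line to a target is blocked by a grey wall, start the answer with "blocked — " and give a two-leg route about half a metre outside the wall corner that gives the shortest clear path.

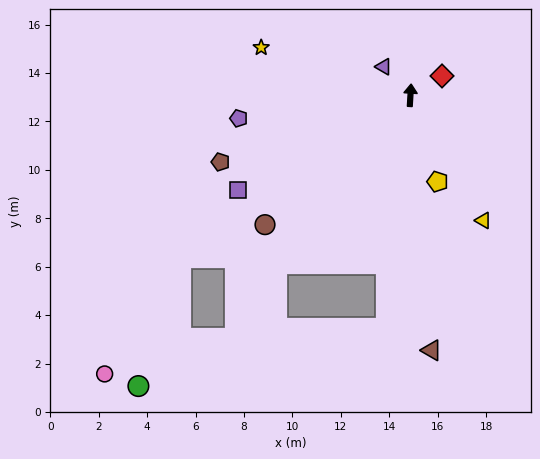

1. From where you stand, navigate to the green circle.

blocked — turn left 129°, forward 11.6 m, then turn left 36°, forward 5.6 m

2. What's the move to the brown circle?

turn left 135°, forward 8.0 m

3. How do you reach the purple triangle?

turn left 47°, forward 1.6 m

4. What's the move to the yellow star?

turn left 76°, forward 6.5 m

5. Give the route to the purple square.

turn left 122°, forward 8.1 m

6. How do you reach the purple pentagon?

turn left 101°, forward 7.2 m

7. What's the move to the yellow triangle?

turn right 146°, forward 6.0 m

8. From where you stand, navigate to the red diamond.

turn right 55°, forward 1.5 m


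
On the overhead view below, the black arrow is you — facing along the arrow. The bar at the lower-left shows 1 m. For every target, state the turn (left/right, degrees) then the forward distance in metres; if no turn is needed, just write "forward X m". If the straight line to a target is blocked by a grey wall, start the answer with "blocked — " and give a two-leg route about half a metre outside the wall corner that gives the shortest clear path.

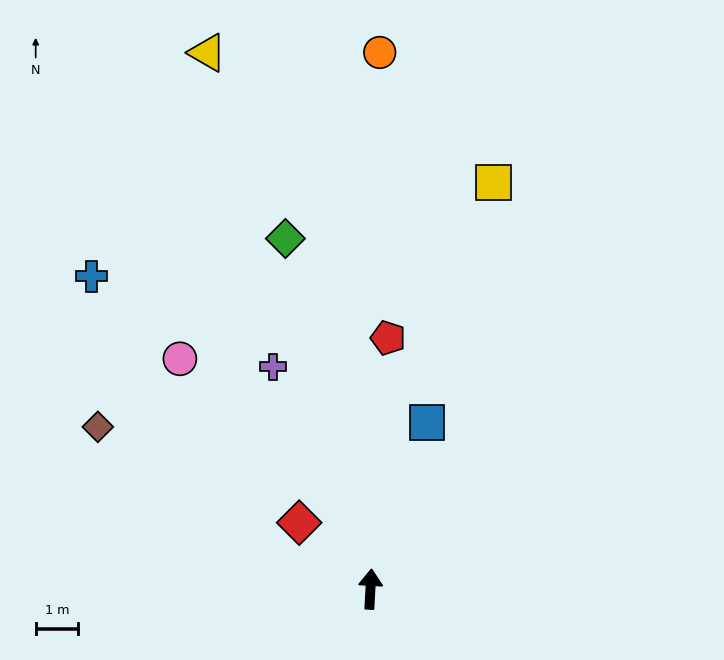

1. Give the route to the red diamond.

turn left 50°, forward 2.3 m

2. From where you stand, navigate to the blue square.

turn right 16°, forward 4.1 m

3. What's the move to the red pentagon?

forward 5.9 m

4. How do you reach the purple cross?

turn left 27°, forward 5.7 m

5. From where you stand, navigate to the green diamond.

turn left 17°, forward 8.5 m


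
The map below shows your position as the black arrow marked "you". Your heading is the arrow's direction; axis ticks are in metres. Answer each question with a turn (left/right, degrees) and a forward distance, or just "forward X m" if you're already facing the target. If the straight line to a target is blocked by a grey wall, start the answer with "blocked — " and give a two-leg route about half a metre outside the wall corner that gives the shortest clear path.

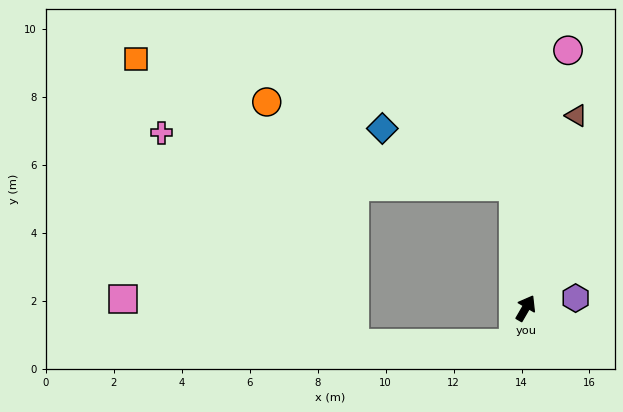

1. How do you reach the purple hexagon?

turn right 49°, forward 1.5 m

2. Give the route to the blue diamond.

blocked — turn left 36°, forward 3.6 m, then turn left 60°, forward 4.2 m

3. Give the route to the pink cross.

blocked — turn left 36°, forward 3.6 m, then turn left 75°, forward 10.5 m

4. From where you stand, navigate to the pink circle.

turn left 21°, forward 7.7 m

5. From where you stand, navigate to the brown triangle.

turn left 15°, forward 5.9 m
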